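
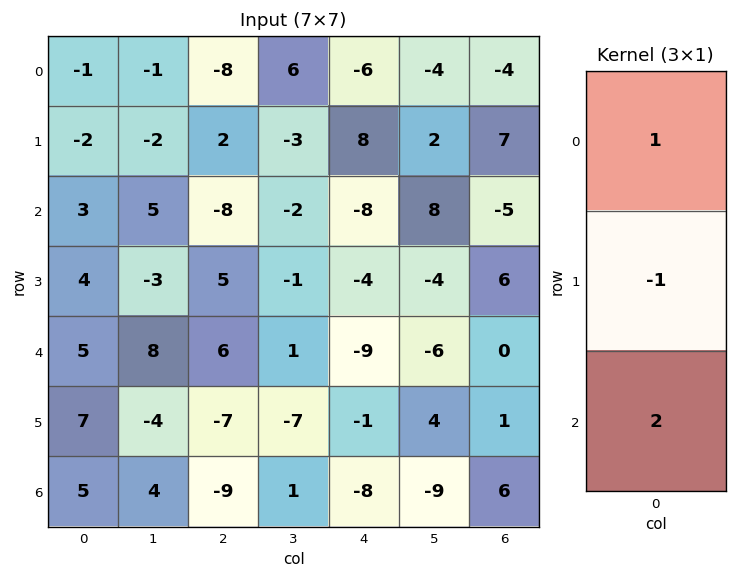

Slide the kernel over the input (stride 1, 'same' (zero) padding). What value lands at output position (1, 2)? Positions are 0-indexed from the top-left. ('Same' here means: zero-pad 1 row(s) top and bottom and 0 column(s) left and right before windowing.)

The receptive field on the zero-padded input at this output position is [-8 / 2 / -8]. Elementwise product with the kernel and sum: -8·1 + 2·-1 + -8·2.

-26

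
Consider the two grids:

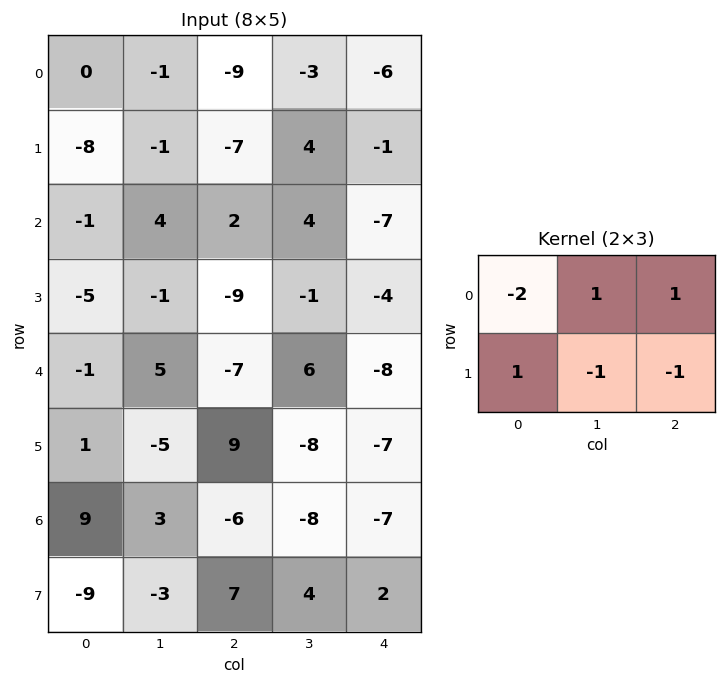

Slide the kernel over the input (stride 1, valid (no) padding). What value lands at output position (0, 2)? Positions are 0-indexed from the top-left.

The receptive field on the input at this output position is [-9 -3 -6 / -7 4 -1]. Elementwise product with the kernel and sum: -9·-2 + -3·1 + -6·1 + -7·1 + 4·-1 + -1·-1.

-1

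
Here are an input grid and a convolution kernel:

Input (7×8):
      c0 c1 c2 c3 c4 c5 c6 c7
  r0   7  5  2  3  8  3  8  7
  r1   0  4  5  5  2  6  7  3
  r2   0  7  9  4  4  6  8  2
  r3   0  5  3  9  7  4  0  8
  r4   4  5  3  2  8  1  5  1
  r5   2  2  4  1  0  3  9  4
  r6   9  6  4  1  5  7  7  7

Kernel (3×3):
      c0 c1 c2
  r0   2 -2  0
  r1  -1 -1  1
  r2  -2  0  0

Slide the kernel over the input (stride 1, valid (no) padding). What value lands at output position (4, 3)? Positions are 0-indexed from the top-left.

The receptive field on the input at this output position is [2 8 1 / 1 0 3 / 1 5 7]. Elementwise product with the kernel and sum: 2·2 + 8·-2 + 1·-1 + 0·-1 + 3·1 + 1·-2.

-12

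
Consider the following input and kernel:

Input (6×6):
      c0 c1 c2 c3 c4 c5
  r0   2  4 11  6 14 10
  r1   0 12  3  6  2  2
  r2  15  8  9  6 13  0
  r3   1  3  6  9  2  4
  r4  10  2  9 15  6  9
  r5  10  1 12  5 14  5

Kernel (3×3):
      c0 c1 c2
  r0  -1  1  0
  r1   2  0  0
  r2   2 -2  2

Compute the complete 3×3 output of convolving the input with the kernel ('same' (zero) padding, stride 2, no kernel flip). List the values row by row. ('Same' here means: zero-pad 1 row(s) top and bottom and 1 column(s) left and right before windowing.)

24 38 24
4 19 30
-17 -5 15

Output[0,0]: The receptive field on the zero-padded input at this output position is [0 0 0 / 0 2 4 / 0 0 12]. Elementwise product with the kernel and sum: 0·-1 + 0·1 + 0·2 + 0·2 + 0·-2 + 12·2.
Output[0,1]: The receptive field on the zero-padded input at this output position is [0 0 0 / 4 11 6 / 12 3 6]. Elementwise product with the kernel and sum: 0·-1 + 0·1 + 4·2 + 12·2 + 3·-2 + 6·2.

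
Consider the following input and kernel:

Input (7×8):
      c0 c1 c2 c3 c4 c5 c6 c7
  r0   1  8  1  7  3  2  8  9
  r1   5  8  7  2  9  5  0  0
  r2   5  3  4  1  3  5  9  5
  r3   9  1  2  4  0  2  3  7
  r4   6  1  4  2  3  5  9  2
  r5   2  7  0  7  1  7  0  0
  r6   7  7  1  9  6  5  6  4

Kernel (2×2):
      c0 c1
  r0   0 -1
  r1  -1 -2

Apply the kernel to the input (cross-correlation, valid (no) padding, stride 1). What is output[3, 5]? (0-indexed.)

-26

The receptive field on the input at this output position is [2 3 / 5 9]. Elementwise product with the kernel and sum: 3·-1 + 5·-1 + 9·-2.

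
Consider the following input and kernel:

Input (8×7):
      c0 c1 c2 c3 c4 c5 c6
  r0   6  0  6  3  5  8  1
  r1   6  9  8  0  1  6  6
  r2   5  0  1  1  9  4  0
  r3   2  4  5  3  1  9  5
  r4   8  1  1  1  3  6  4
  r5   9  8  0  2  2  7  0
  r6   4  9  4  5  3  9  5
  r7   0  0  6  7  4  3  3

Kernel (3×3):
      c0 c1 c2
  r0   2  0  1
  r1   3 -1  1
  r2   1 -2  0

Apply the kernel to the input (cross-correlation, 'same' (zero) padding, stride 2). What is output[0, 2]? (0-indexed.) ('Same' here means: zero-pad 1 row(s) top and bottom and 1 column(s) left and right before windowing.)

10

The receptive field on the zero-padded input at this output position is [0 0 0 / 3 5 8 / 0 1 6]. Elementwise product with the kernel and sum: 0·2 + 0·1 + 3·3 + 5·-1 + 8·1 + 0·1 + 1·-2.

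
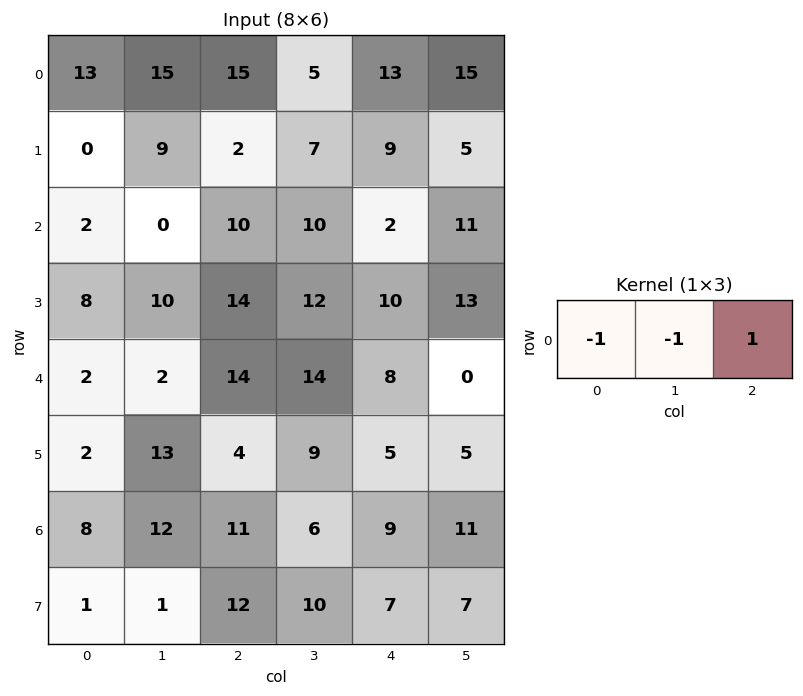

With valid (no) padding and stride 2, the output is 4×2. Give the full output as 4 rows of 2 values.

-13 -7
8 -18
10 -20
-9 -8

Output[0,0]: The receptive field on the input at this output position is [13 15 15]. Elementwise product with the kernel and sum: 13·-1 + 15·-1 + 15·1.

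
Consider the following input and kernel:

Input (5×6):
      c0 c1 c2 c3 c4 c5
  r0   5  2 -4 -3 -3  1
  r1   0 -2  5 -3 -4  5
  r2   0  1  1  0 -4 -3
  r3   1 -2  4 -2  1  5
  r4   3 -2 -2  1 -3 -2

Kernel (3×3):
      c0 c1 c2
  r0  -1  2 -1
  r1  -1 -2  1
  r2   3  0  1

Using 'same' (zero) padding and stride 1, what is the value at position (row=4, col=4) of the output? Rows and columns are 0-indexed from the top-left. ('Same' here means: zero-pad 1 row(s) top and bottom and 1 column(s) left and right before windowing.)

The receptive field on the zero-padded input at this output position is [-2 1 5 / 1 -3 -2 / 0 0 0]. Elementwise product with the kernel and sum: -2·-1 + 1·2 + 5·-1 + 1·-1 + -3·-2 + -2·1 + 0·3 + 0·1.

2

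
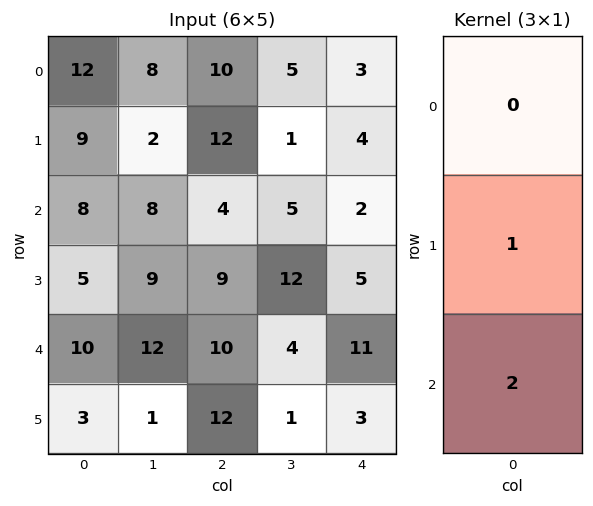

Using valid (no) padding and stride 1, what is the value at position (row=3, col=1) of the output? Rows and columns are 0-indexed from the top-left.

The receptive field on the input at this output position is [9 / 12 / 1]. Elementwise product with the kernel and sum: 12·1 + 1·2.

14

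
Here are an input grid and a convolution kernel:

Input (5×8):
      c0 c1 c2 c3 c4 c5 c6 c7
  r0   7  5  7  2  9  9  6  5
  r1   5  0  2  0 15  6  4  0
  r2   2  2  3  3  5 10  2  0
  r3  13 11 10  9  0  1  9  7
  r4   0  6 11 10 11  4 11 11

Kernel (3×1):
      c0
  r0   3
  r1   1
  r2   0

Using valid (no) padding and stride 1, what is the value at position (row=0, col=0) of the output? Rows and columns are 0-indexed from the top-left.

The receptive field on the input at this output position is [7 / 5 / 2]. Elementwise product with the kernel and sum: 7·3 + 5·1.

26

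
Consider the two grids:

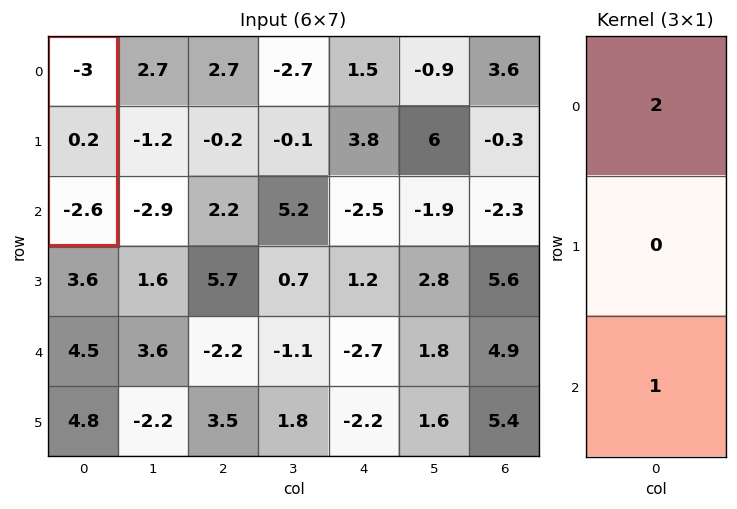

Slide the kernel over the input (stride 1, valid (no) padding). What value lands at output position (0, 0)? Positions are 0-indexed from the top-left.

The receptive field on the input at this output position is [-3 / 0.2 / -2.6]. Elementwise product with the kernel and sum: -3·2 + -2.6·1.

-8.6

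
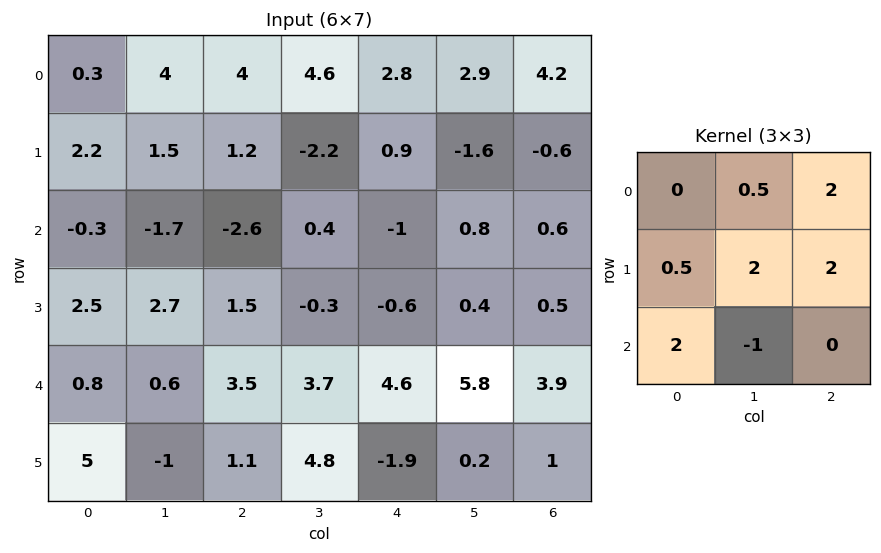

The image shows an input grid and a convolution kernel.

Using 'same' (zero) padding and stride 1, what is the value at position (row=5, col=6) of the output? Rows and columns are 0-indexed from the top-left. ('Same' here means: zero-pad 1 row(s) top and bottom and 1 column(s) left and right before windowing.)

4.05

The receptive field on the zero-padded input at this output position is [5.8 3.9 0 / 0.2 1 0 / 0 0 0]. Elementwise product with the kernel and sum: 3.9·0.5 + 0·2 + 0.2·0.5 + 1·2 + 0·2 + 0·2 + 0·-1.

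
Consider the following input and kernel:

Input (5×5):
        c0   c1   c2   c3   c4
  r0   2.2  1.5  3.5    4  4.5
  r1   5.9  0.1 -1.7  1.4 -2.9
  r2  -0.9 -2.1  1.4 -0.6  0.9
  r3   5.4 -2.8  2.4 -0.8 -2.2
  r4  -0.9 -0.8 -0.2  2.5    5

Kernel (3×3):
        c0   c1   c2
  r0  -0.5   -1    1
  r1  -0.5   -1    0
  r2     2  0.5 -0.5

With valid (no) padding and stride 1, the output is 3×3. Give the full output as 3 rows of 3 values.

-5.7 -1.8 0.25
6 -1.3 1.95
1.95 -4.9 -1.25

Output[0,0]: The receptive field on the input at this output position is [2.2 1.5 3.5 / 5.9 0.1 -1.7 / -0.9 -2.1 1.4]. Elementwise product with the kernel and sum: 2.2·-0.5 + 1.5·-1 + 3.5·1 + 5.9·-0.5 + 0.1·-1 + -0.9·2 + -2.1·0.5 + 1.4·-0.5.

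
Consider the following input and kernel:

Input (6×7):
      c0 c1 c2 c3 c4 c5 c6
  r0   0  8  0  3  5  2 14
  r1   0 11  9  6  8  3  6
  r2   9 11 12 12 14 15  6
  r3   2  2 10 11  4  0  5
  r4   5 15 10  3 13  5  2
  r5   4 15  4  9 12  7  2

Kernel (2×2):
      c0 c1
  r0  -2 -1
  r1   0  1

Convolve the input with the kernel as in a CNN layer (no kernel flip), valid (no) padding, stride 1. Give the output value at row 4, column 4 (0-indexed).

The receptive field on the input at this output position is [13 5 / 12 7]. Elementwise product with the kernel and sum: 13·-2 + 5·-1 + 7·1.

-24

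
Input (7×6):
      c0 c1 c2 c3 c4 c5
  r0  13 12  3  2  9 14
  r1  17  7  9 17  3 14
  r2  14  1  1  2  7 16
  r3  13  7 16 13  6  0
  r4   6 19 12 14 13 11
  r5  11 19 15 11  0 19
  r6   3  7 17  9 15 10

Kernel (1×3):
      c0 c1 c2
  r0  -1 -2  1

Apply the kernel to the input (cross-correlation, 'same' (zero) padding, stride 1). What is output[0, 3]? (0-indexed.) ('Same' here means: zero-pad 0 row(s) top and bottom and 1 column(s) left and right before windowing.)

The receptive field on the zero-padded input at this output position is [3 2 9]. Elementwise product with the kernel and sum: 3·-1 + 2·-2 + 9·1.

2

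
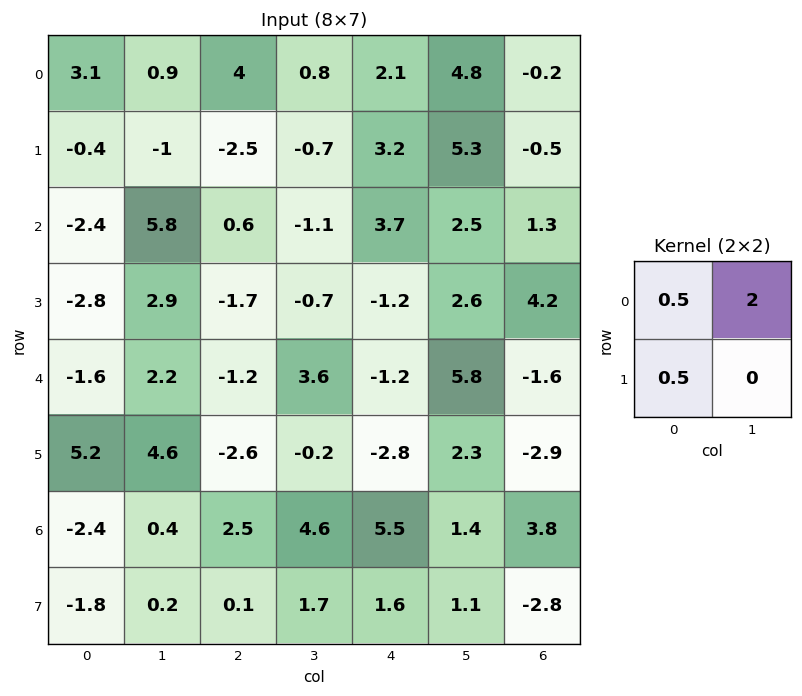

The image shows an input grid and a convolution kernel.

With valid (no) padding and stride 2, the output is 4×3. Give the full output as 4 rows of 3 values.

Output[0,0]: The receptive field on the input at this output position is [3.1 0.9 / -0.4 -1]. Elementwise product with the kernel and sum: 3.1·0.5 + 0.9·2 + -0.4·0.5.

3.15 2.35 12.25
9 -2.75 6.25
6.2 5.3 9.6
-1.3 10.5 6.35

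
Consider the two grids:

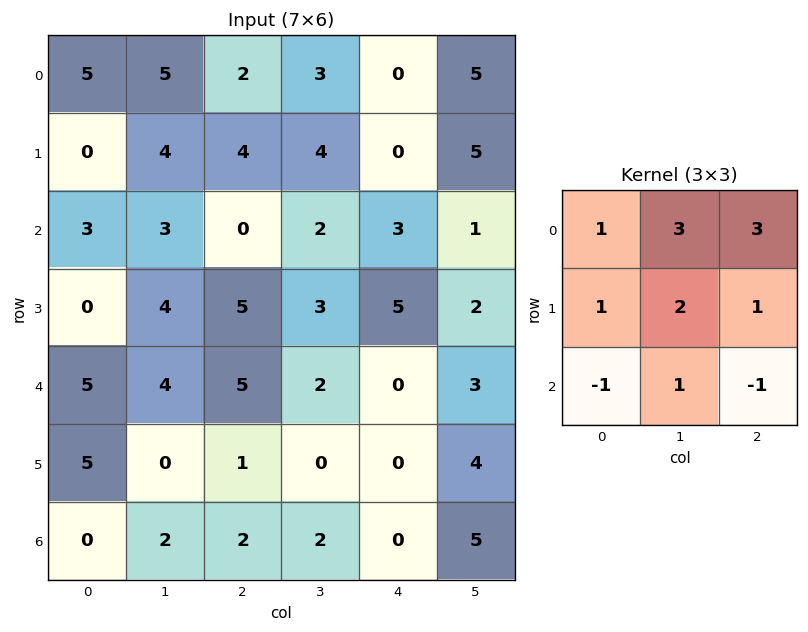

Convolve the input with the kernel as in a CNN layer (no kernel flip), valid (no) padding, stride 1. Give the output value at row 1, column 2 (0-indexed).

16

The receptive field on the input at this output position is [4 4 0 / 0 2 3 / 5 3 5]. Elementwise product with the kernel and sum: 4·1 + 4·3 + 0·3 + 0·1 + 2·2 + 3·1 + 5·-1 + 3·1 + 5·-1.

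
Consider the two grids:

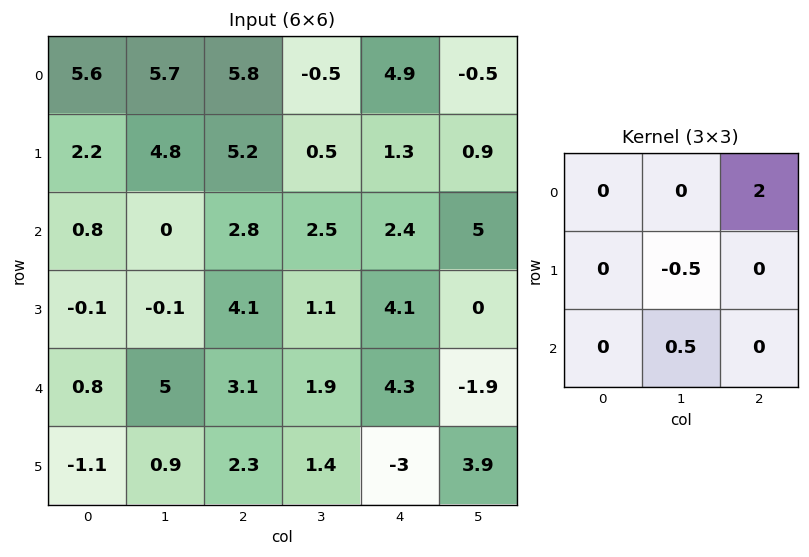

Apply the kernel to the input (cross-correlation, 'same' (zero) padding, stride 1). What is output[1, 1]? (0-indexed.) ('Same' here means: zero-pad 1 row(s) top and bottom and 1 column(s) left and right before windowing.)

The receptive field on the zero-padded input at this output position is [5.6 5.7 5.8 / 2.2 4.8 5.2 / 0.8 0 2.8]. Elementwise product with the kernel and sum: 5.8·2 + 4.8·-0.5 + 0·0.5.

9.2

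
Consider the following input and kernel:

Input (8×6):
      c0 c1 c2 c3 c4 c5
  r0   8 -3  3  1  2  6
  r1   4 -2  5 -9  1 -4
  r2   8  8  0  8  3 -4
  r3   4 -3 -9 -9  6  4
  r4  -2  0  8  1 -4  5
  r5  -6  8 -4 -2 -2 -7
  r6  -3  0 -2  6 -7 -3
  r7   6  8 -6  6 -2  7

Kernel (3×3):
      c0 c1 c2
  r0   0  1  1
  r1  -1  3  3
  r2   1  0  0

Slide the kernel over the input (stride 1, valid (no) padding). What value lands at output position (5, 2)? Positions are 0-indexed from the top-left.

The receptive field on the input at this output position is [-4 -2 -2 / -2 6 -7 / -6 6 -2]. Elementwise product with the kernel and sum: -2·1 + -2·1 + -2·-1 + 6·3 + -7·3 + -6·1.

-11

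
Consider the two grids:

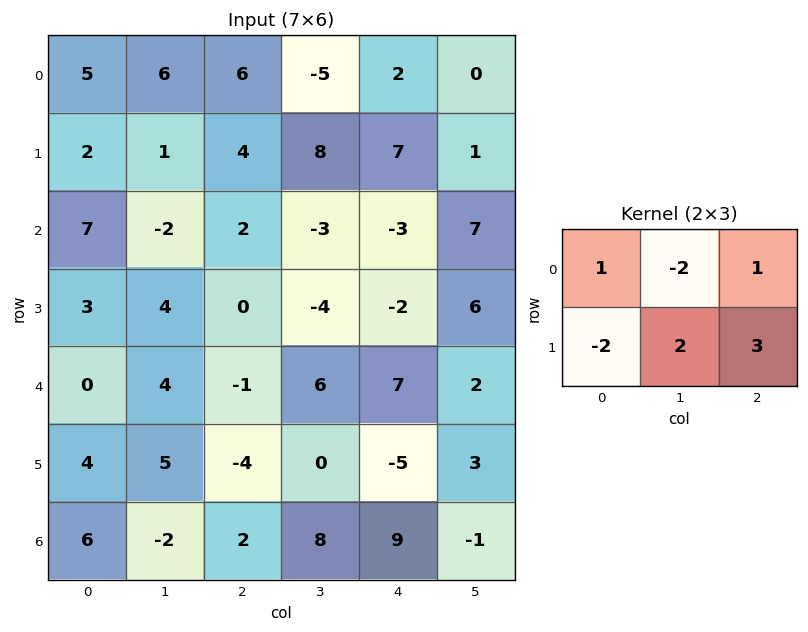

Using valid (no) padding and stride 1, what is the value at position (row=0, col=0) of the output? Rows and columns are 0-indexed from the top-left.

The receptive field on the input at this output position is [5 6 6 / 2 1 4]. Elementwise product with the kernel and sum: 5·1 + 6·-2 + 6·1 + 2·-2 + 1·2 + 4·3.

9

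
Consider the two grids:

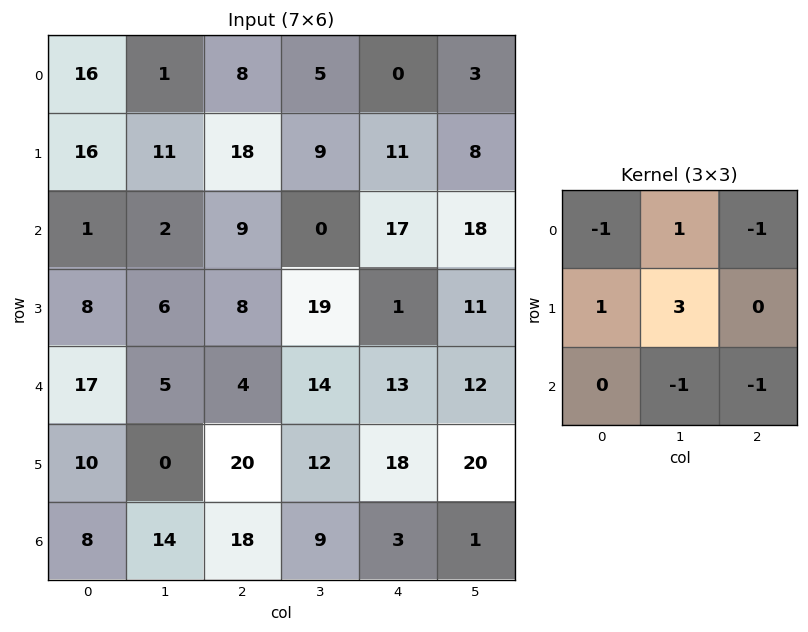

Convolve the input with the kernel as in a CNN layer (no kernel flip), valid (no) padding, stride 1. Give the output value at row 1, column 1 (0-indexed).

0

The receptive field on the input at this output position is [11 18 9 / 2 9 0 / 6 8 19]. Elementwise product with the kernel and sum: 11·-1 + 18·1 + 9·-1 + 2·1 + 9·3 + 8·-1 + 19·-1.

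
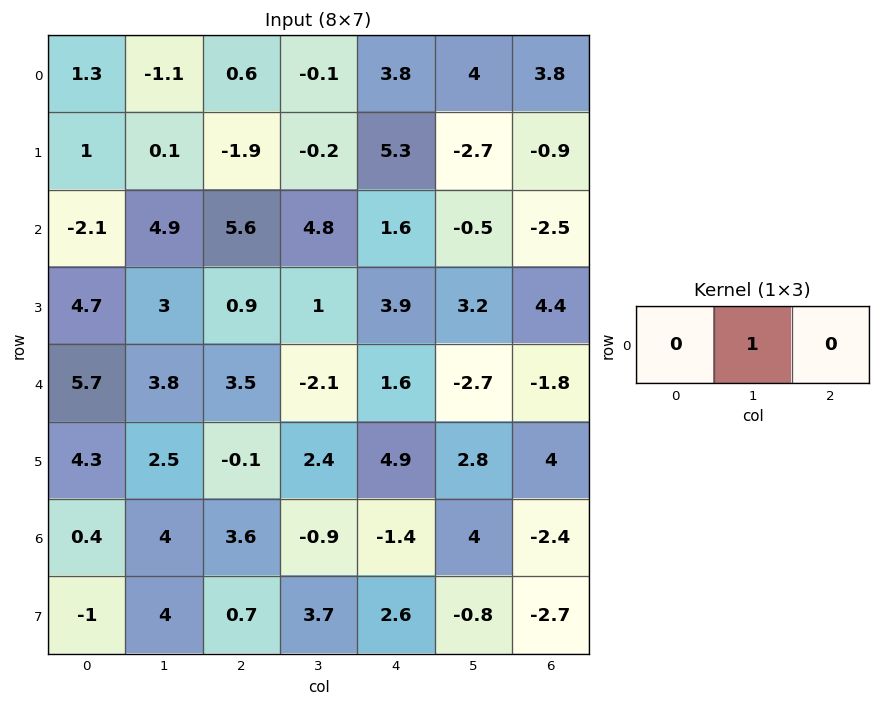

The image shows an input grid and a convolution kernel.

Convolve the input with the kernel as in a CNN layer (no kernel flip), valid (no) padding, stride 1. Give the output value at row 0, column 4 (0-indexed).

The receptive field on the input at this output position is [3.8 4 3.8]. Elementwise product with the kernel and sum: 4·1.

4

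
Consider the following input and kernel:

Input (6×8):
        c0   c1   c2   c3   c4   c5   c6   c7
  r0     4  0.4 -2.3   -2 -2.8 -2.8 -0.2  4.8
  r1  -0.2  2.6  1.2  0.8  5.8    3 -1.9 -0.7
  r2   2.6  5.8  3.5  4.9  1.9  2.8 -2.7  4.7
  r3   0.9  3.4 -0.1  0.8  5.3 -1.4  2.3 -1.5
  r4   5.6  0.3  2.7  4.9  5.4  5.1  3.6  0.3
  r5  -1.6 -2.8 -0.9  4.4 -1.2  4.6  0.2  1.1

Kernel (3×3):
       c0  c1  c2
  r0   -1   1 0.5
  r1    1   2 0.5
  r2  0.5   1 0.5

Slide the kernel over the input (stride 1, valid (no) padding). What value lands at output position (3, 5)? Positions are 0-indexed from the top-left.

18.45

The receptive field on the input at this output position is [-1.4 2.3 -1.5 / 5.1 3.6 0.3 / 4.6 0.2 1.1]. Elementwise product with the kernel and sum: -1.4·-1 + 2.3·1 + -1.5·0.5 + 5.1·1 + 3.6·2 + 0.3·0.5 + 4.6·0.5 + 0.2·1 + 1.1·0.5.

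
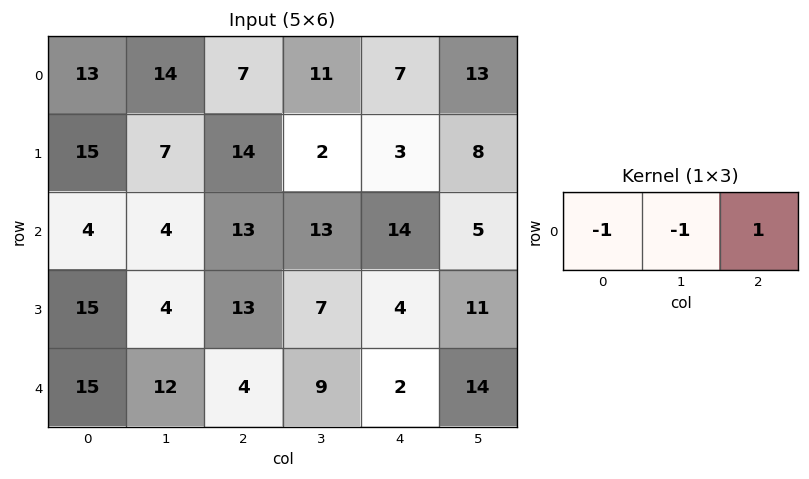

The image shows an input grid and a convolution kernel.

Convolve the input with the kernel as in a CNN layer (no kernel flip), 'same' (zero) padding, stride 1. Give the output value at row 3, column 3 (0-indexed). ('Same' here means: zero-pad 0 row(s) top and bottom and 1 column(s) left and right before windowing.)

-16

The receptive field on the zero-padded input at this output position is [13 7 4]. Elementwise product with the kernel and sum: 13·-1 + 7·-1 + 4·1.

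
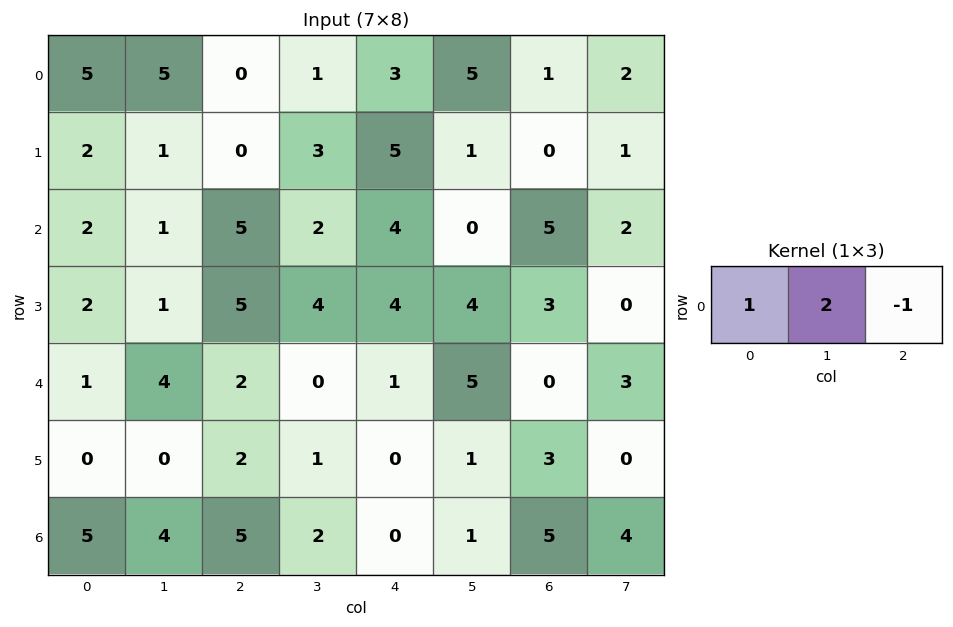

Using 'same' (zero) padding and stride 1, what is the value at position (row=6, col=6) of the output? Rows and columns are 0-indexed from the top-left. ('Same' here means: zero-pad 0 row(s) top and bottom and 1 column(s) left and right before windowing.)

The receptive field on the zero-padded input at this output position is [1 5 4]. Elementwise product with the kernel and sum: 1·1 + 5·2 + 4·-1.

7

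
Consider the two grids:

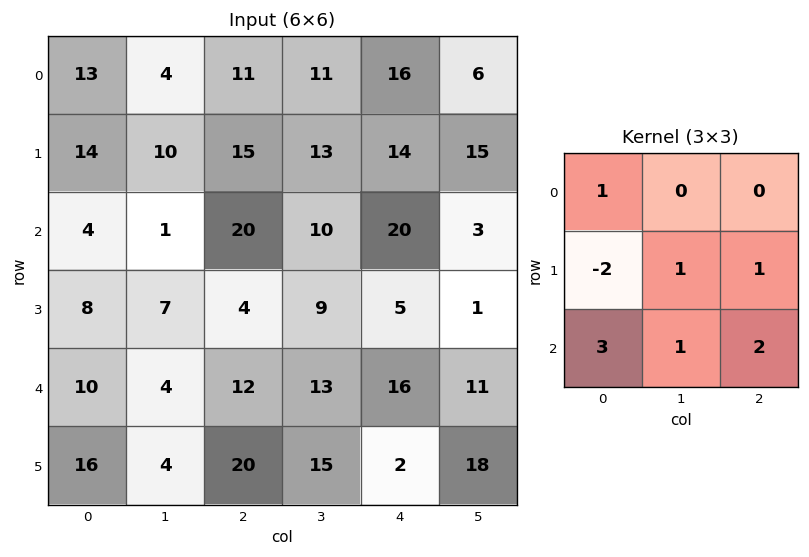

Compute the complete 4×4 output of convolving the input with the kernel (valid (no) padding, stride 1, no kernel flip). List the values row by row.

Output[0,0]: The receptive field on the input at this output position is [13 4 11 / 14 10 15 / 4 1 20]. Elementwise product with the kernel and sum: 13·1 + 14·-2 + 10·1 + 15·1 + 4·3 + 1·1 + 20·2.

63 55 118 70
66 81 36 50
57 50 107 75
96 86 88 93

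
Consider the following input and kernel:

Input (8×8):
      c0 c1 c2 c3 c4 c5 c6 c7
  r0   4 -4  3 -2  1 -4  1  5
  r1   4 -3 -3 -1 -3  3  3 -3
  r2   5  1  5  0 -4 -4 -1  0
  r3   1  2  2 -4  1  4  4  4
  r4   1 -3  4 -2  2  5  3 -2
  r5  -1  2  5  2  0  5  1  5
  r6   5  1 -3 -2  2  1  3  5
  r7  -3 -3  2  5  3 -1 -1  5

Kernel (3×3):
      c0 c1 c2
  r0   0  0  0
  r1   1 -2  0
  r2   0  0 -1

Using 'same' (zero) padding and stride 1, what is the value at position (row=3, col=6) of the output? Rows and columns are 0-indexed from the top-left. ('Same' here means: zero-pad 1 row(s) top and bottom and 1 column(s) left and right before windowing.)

-2

The receptive field on the zero-padded input at this output position is [-4 -1 0 / 4 4 4 / 5 3 -2]. Elementwise product with the kernel and sum: 4·1 + 4·-2 + -2·-1.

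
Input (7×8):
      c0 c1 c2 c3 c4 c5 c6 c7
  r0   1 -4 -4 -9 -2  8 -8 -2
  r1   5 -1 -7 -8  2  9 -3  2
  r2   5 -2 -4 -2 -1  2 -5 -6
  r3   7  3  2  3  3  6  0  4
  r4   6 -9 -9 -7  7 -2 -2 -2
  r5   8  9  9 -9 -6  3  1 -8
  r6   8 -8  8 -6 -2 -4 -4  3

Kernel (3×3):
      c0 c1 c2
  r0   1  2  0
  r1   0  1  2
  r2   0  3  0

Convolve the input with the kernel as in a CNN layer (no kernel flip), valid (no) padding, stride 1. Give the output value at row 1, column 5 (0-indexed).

The receptive field on the input at this output position is [9 -3 2 / 2 -5 -6 / 6 0 4]. Elementwise product with the kernel and sum: 9·1 + -3·2 + -5·1 + -6·2 + 0·3.

-14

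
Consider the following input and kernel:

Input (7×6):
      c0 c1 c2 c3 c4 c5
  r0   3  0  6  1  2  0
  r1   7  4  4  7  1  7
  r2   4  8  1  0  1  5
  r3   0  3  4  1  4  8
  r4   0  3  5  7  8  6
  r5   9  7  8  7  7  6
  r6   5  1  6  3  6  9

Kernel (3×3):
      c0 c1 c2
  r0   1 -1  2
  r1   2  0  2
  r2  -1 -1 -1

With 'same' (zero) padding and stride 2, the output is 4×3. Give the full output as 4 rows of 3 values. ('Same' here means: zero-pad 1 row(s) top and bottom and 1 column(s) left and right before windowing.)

-11 -13 -13
14 22 17
-4 -1 19
7 21 36

Output[0,0]: The receptive field on the zero-padded input at this output position is [0 0 0 / 0 3 0 / 0 7 4]. Elementwise product with the kernel and sum: 0·1 + 0·-1 + 0·2 + 0·2 + 0·2 + 0·-1 + 7·-1 + 4·-1.
Output[0,1]: The receptive field on the zero-padded input at this output position is [0 0 0 / 0 6 1 / 4 4 7]. Elementwise product with the kernel and sum: 0·1 + 0·-1 + 0·2 + 0·2 + 1·2 + 4·-1 + 4·-1 + 7·-1.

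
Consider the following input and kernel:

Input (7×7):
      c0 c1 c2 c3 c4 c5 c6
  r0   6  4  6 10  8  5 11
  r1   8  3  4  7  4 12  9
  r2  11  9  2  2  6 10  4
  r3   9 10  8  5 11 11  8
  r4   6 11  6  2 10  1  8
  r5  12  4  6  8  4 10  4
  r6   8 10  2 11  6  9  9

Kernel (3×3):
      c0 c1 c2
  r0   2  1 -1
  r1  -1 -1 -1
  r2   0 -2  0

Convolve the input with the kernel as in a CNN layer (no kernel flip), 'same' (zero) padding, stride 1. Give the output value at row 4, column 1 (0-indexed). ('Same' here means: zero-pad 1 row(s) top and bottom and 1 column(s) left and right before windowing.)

-11

The receptive field on the zero-padded input at this output position is [9 10 8 / 6 11 6 / 12 4 6]. Elementwise product with the kernel and sum: 9·2 + 10·1 + 8·-1 + 6·-1 + 11·-1 + 6·-1 + 4·-2.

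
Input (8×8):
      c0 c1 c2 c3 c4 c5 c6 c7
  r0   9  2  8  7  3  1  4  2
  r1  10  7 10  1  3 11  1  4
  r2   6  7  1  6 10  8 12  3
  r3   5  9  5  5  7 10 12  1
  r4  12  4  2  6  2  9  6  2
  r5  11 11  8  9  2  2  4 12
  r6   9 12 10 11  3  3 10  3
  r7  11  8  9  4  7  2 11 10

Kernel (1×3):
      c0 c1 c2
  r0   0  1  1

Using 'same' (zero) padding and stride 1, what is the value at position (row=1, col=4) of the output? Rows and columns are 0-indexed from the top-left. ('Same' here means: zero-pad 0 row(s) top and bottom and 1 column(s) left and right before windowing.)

14

The receptive field on the zero-padded input at this output position is [1 3 11]. Elementwise product with the kernel and sum: 3·1 + 11·1.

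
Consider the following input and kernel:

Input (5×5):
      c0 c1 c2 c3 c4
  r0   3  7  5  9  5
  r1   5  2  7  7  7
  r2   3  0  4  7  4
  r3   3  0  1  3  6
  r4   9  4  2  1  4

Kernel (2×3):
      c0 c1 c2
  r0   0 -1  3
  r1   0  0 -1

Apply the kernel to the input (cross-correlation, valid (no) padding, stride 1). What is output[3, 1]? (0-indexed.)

The receptive field on the input at this output position is [0 1 3 / 4 2 1]. Elementwise product with the kernel and sum: 1·-1 + 3·3 + 1·-1.

7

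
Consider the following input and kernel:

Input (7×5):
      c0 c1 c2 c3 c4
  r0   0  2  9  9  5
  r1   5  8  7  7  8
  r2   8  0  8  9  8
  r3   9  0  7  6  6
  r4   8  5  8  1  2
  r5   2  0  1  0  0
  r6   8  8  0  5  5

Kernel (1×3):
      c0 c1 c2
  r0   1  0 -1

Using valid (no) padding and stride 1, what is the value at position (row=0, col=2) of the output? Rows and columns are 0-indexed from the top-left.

4

The receptive field on the input at this output position is [9 9 5]. Elementwise product with the kernel and sum: 9·1 + 5·-1.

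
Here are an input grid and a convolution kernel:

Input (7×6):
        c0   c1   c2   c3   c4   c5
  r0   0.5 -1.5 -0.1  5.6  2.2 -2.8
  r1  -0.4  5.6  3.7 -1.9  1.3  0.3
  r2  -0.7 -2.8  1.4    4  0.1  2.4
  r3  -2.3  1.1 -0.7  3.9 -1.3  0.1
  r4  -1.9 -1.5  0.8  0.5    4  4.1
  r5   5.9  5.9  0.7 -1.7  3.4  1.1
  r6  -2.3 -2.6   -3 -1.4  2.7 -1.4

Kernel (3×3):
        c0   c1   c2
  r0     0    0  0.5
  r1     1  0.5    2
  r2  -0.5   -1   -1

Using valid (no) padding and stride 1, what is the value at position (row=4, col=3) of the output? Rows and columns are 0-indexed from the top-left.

The receptive field on the input at this output position is [0.5 4 4.1 / -1.7 3.4 1.1 / -1.4 2.7 -1.4]. Elementwise product with the kernel and sum: 4.1·0.5 + -1.7·1 + 3.4·0.5 + 1.1·2 + -1.4·-0.5 + 2.7·-1 + -1.4·-1.

3.65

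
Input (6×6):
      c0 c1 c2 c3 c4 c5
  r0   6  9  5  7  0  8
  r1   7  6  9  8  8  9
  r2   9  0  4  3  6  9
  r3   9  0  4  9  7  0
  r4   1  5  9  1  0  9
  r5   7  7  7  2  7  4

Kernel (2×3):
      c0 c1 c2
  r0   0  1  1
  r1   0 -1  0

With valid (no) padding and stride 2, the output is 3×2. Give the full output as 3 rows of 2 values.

8 -1
4 0
7 -1

Output[0,0]: The receptive field on the input at this output position is [6 9 5 / 7 6 9]. Elementwise product with the kernel and sum: 9·1 + 5·1 + 6·-1.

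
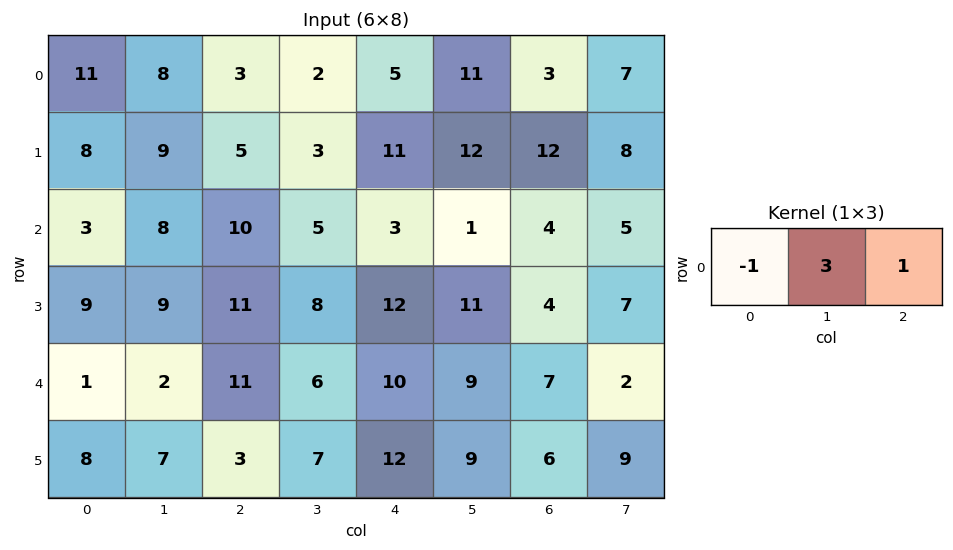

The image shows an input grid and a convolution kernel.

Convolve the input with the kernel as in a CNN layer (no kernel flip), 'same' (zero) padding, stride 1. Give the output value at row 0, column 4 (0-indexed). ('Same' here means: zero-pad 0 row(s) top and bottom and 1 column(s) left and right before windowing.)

24

The receptive field on the zero-padded input at this output position is [2 5 11]. Elementwise product with the kernel and sum: 2·-1 + 5·3 + 11·1.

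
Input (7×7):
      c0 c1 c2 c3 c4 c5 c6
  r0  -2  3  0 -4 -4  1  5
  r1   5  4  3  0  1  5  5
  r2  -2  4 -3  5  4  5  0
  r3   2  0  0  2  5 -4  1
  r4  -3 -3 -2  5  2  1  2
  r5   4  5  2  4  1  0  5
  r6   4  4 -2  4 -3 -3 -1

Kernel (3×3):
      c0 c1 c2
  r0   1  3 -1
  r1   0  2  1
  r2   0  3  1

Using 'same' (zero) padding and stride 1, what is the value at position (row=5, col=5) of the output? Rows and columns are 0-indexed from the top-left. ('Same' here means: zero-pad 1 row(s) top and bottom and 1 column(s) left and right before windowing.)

The receptive field on the zero-padded input at this output position is [2 1 2 / 1 0 5 / -3 -3 -1]. Elementwise product with the kernel and sum: 2·1 + 1·3 + 2·-1 + 0·2 + 5·1 + -3·3 + -1·1.

-2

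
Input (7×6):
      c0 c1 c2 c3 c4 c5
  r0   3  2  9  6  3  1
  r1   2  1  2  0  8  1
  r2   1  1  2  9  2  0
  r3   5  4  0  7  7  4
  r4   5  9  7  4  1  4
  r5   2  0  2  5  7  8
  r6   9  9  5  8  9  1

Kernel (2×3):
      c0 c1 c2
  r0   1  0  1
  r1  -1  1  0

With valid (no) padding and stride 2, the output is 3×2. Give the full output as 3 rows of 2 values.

11 10
2 11
10 11

Output[0,0]: The receptive field on the input at this output position is [3 2 9 / 2 1 2]. Elementwise product with the kernel and sum: 3·1 + 9·1 + 2·-1 + 1·1.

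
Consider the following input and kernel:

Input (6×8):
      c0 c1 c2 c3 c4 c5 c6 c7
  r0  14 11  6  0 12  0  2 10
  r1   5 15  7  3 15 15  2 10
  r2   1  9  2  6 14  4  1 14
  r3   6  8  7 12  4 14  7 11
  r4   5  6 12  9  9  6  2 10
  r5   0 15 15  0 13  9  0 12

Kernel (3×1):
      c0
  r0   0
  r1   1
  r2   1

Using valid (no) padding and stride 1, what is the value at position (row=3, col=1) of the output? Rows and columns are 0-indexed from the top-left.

21

The receptive field on the input at this output position is [8 / 6 / 15]. Elementwise product with the kernel and sum: 6·1 + 15·1.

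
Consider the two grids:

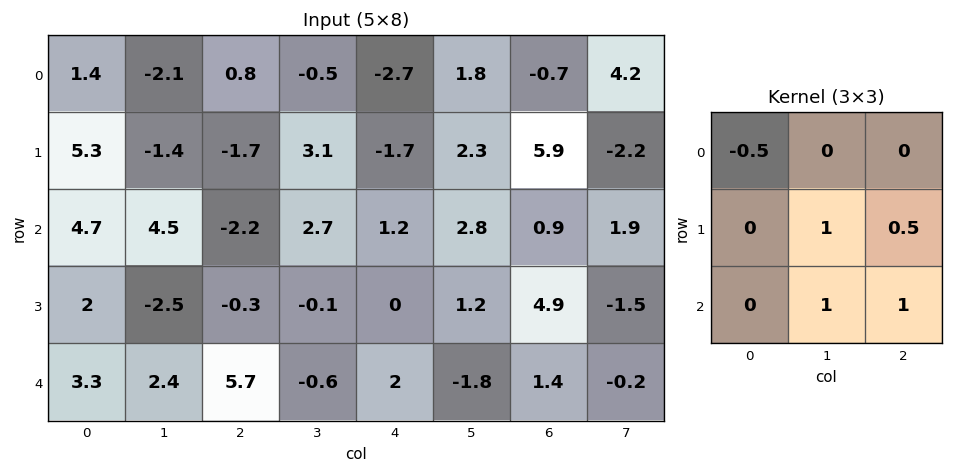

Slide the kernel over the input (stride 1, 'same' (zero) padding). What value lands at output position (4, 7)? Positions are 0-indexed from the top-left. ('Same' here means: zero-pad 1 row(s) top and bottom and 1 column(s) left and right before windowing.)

-2.65

The receptive field on the zero-padded input at this output position is [4.9 -1.5 0 / 1.4 -0.2 0 / 0 0 0]. Elementwise product with the kernel and sum: 4.9·-0.5 + -0.2·1 + 0·0.5 + 0·1 + 0·1.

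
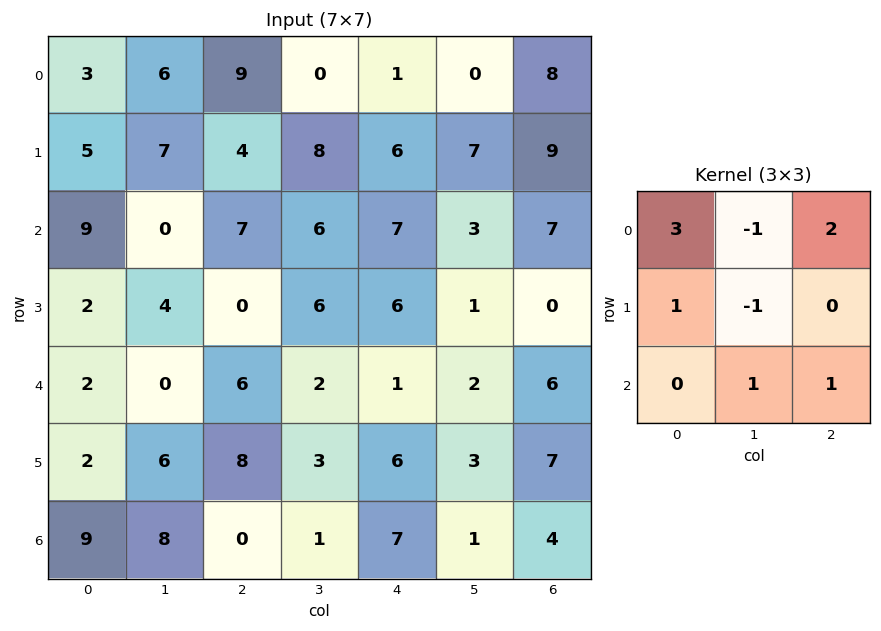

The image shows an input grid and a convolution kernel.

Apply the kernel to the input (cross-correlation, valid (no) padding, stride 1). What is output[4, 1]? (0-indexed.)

The receptive field on the input at this output position is [0 6 2 / 6 8 3 / 8 0 1]. Elementwise product with the kernel and sum: 0·3 + 6·-1 + 2·2 + 6·1 + 8·-1 + 0·1 + 1·1.

-3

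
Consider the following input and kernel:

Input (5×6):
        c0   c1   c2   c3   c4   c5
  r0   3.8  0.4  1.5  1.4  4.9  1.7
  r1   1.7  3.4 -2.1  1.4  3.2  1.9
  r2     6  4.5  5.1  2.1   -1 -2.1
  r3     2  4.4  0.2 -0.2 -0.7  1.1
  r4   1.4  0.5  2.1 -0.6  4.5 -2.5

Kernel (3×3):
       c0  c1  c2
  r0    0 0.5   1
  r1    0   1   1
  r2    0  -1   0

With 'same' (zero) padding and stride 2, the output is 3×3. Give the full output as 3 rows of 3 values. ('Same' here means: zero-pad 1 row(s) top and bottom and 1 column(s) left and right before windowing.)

2.5 5 3.4
12.75 7.35 1.1
7.3 1.4 2.75

Output[0,0]: The receptive field on the zero-padded input at this output position is [0 0 0 / 0 3.8 0.4 / 0 1.7 3.4]. Elementwise product with the kernel and sum: 0·0.5 + 0·1 + 3.8·1 + 0.4·1 + 1.7·-1.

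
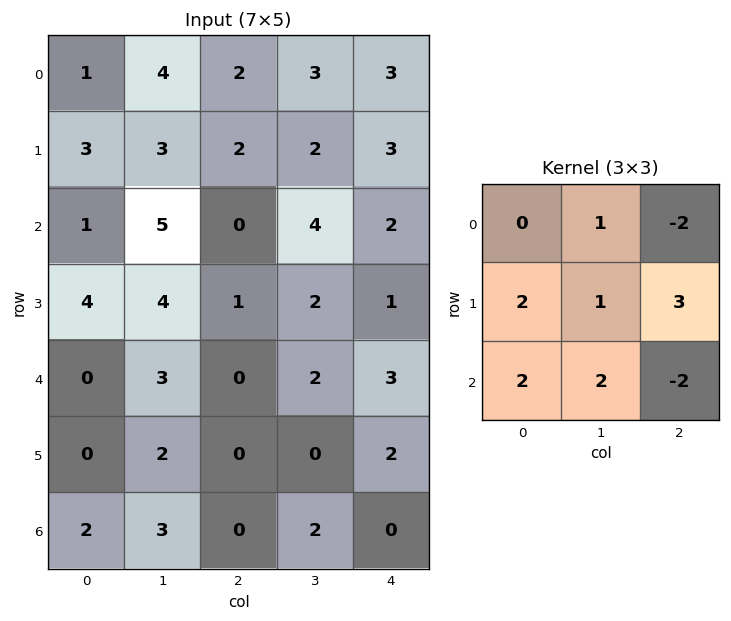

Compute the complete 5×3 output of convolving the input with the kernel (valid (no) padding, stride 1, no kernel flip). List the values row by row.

27 12 16
20 26 10
26 9 5
9 13 7
15 2 6

Output[0,0]: The receptive field on the input at this output position is [1 4 2 / 3 3 2 / 1 5 0]. Elementwise product with the kernel and sum: 4·1 + 2·-2 + 3·2 + 3·1 + 2·3 + 1·2 + 5·2 + 0·-2.
Output[0,1]: The receptive field on the input at this output position is [4 2 3 / 3 2 2 / 5 0 4]. Elementwise product with the kernel and sum: 2·1 + 3·-2 + 3·2 + 2·1 + 2·3 + 5·2 + 0·2 + 4·-2.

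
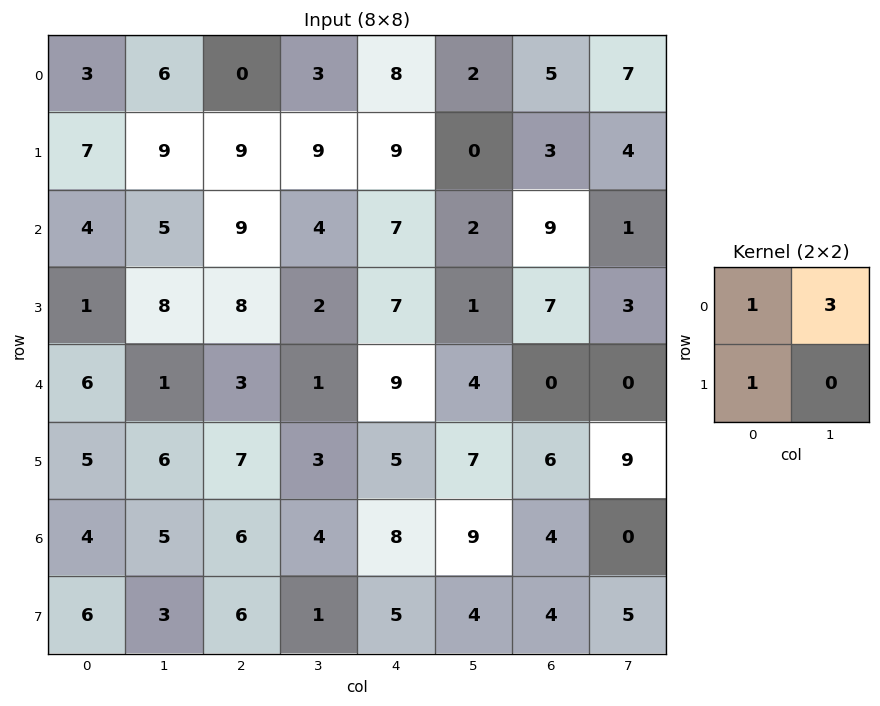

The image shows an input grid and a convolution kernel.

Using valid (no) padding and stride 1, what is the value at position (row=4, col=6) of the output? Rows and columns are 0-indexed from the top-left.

6

The receptive field on the input at this output position is [0 0 / 6 9]. Elementwise product with the kernel and sum: 0·1 + 0·3 + 6·1.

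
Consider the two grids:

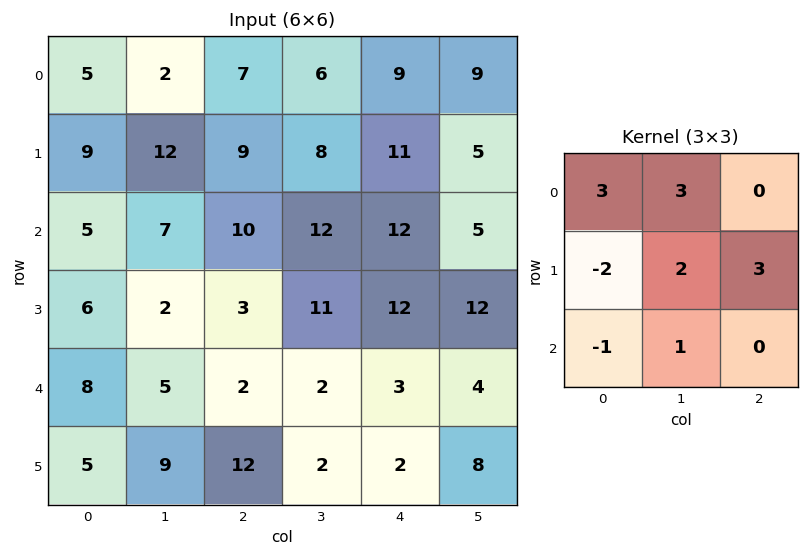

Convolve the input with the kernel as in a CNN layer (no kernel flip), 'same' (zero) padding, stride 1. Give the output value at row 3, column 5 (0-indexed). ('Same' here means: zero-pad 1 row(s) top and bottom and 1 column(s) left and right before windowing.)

The receptive field on the zero-padded input at this output position is [12 5 0 / 12 12 0 / 3 4 0]. Elementwise product with the kernel and sum: 12·3 + 5·3 + 12·-2 + 12·2 + 0·3 + 3·-1 + 4·1.

52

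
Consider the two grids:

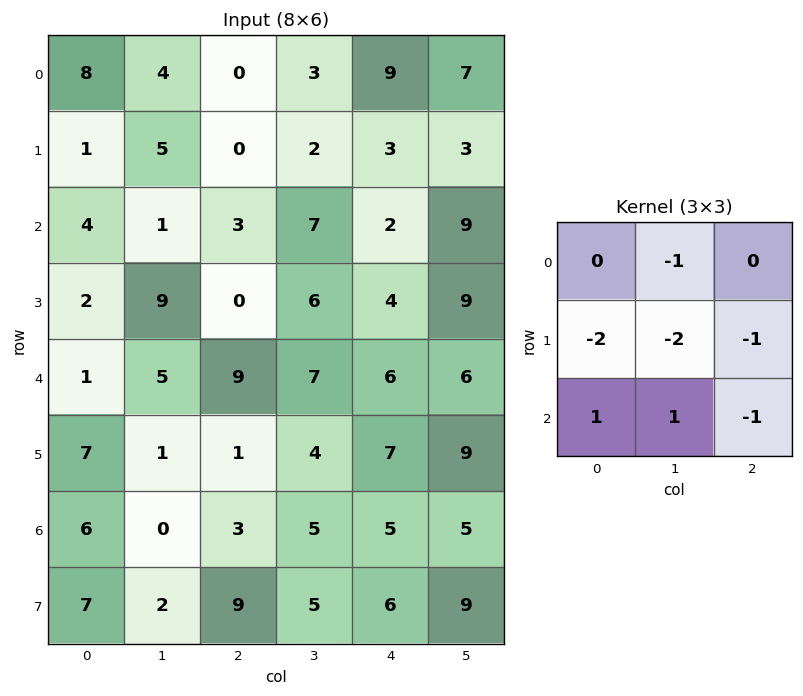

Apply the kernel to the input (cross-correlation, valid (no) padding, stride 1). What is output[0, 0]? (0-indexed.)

-14

The receptive field on the input at this output position is [8 4 0 / 1 5 0 / 4 1 3]. Elementwise product with the kernel and sum: 4·-1 + 1·-2 + 5·-2 + 0·-1 + 4·1 + 1·1 + 3·-1.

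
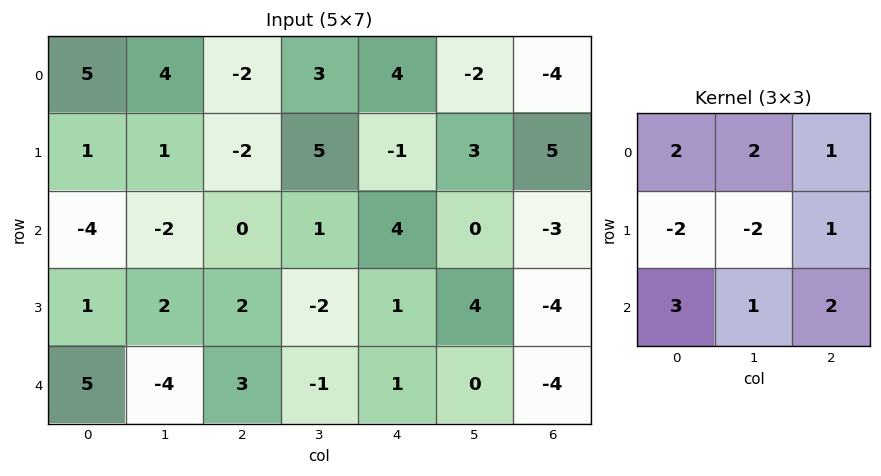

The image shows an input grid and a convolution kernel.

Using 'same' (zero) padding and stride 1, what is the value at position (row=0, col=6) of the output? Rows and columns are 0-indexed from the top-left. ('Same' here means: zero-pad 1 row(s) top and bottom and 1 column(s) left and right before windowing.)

26

The receptive field on the zero-padded input at this output position is [0 0 0 / -2 -4 0 / 3 5 0]. Elementwise product with the kernel and sum: 0·2 + 0·2 + 0·1 + -2·-2 + -4·-2 + 0·1 + 3·3 + 5·1 + 0·2.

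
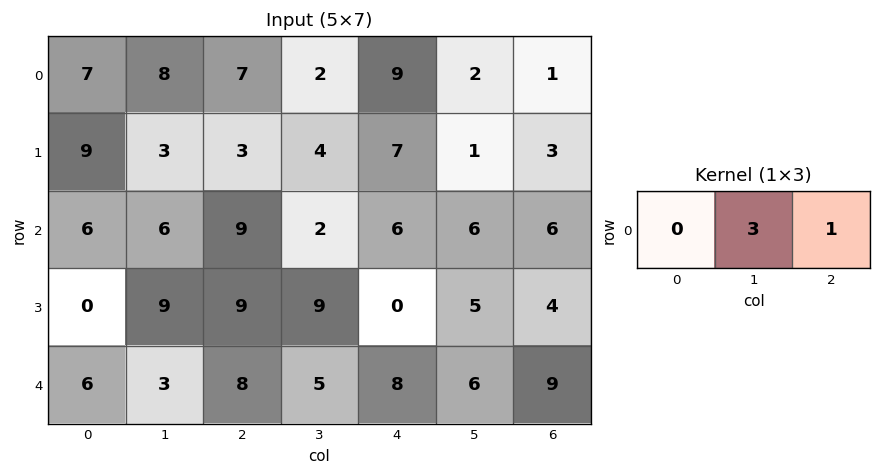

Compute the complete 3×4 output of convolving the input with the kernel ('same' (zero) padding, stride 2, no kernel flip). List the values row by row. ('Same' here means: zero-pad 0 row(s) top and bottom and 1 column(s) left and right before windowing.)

Output[0,0]: The receptive field on the zero-padded input at this output position is [0 7 8]. Elementwise product with the kernel and sum: 7·3 + 8·1.

29 23 29 3
24 29 24 18
21 29 30 27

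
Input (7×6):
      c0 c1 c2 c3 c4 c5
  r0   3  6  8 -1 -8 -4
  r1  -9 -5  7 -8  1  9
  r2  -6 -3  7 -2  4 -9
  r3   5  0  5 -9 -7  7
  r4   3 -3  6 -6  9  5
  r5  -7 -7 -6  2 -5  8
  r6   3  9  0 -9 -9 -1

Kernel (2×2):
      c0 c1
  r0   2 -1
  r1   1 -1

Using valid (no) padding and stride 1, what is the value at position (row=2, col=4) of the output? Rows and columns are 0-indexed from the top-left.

3

The receptive field on the input at this output position is [4 -9 / -7 7]. Elementwise product with the kernel and sum: 4·2 + -9·-1 + -7·1 + 7·-1.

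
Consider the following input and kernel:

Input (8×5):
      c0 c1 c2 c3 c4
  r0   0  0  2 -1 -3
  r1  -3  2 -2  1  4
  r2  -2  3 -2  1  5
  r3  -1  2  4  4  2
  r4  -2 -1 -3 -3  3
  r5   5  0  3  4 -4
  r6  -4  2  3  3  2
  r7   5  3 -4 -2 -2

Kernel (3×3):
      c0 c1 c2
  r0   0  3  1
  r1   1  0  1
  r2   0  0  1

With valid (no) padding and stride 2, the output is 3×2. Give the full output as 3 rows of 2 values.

-5 1
7 17
5 -5

Output[0,0]: The receptive field on the input at this output position is [0 0 2 / -3 2 -2 / -2 3 -2]. Elementwise product with the kernel and sum: 0·3 + 2·1 + -3·1 + -2·1 + -2·1.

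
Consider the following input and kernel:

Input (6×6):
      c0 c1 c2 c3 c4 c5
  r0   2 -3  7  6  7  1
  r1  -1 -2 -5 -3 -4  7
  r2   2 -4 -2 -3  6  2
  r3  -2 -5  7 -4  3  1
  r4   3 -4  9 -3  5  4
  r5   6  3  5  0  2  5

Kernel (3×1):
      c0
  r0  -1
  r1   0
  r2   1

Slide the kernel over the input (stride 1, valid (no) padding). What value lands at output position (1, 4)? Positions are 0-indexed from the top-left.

7

The receptive field on the input at this output position is [-4 / 6 / 3]. Elementwise product with the kernel and sum: -4·-1 + 3·1.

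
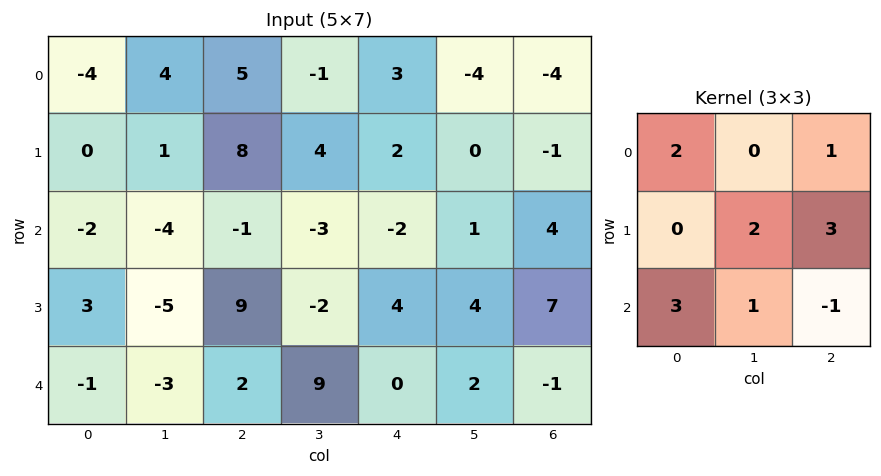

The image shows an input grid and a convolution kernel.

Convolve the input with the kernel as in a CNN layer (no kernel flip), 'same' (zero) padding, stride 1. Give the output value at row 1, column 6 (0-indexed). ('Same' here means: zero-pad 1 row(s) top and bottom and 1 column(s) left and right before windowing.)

The receptive field on the zero-padded input at this output position is [-4 -4 0 / 0 -1 0 / 1 4 0]. Elementwise product with the kernel and sum: -4·2 + 0·1 + -1·2 + 0·3 + 1·3 + 4·1 + 0·-1.

-3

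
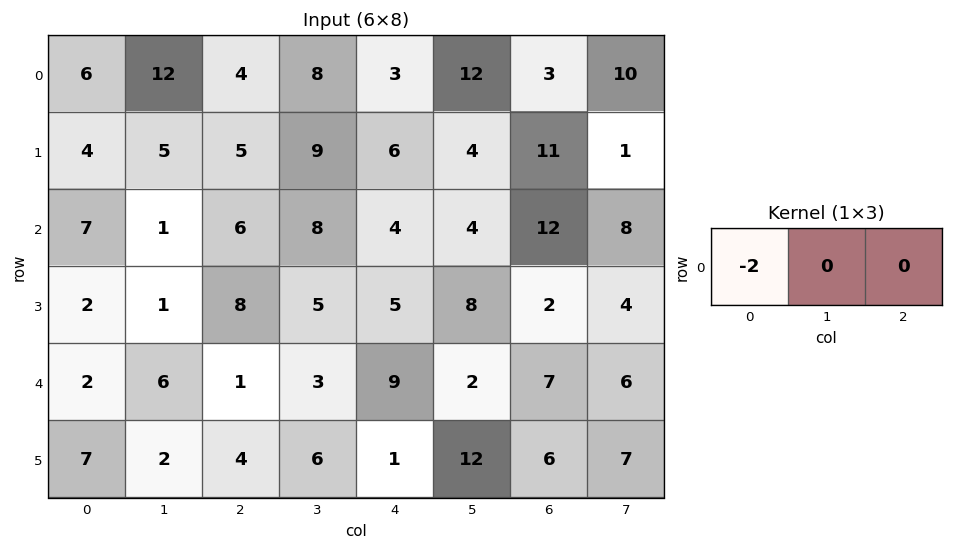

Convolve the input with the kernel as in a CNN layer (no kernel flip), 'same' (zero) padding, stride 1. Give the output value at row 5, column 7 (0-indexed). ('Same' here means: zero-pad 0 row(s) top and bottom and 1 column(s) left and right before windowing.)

-12

The receptive field on the zero-padded input at this output position is [6 7 0]. Elementwise product with the kernel and sum: 6·-2.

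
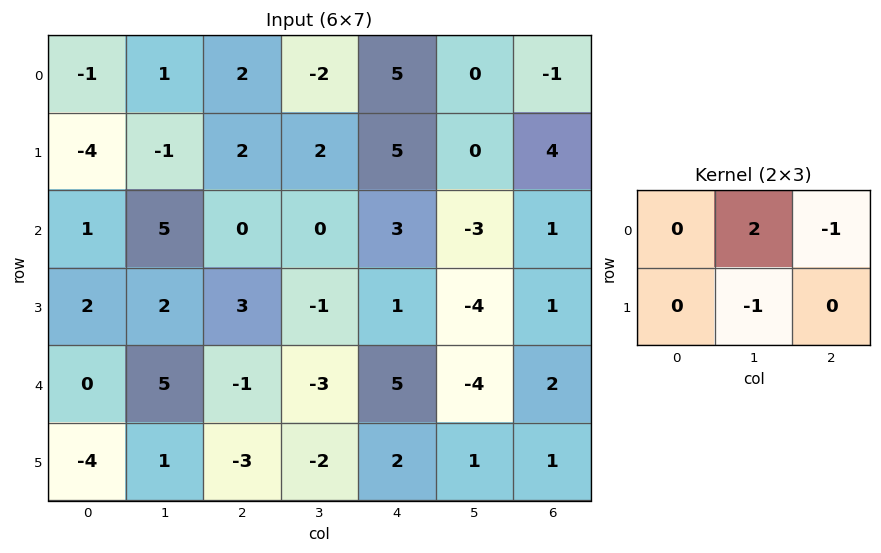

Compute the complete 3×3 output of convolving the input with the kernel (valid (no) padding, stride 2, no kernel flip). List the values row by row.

1 -11 1
8 -2 -3
10 -9 -11

Output[0,0]: The receptive field on the input at this output position is [-1 1 2 / -4 -1 2]. Elementwise product with the kernel and sum: 1·2 + 2·-1 + -1·-1.
Output[0,1]: The receptive field on the input at this output position is [2 -2 5 / 2 2 5]. Elementwise product with the kernel and sum: -2·2 + 5·-1 + 2·-1.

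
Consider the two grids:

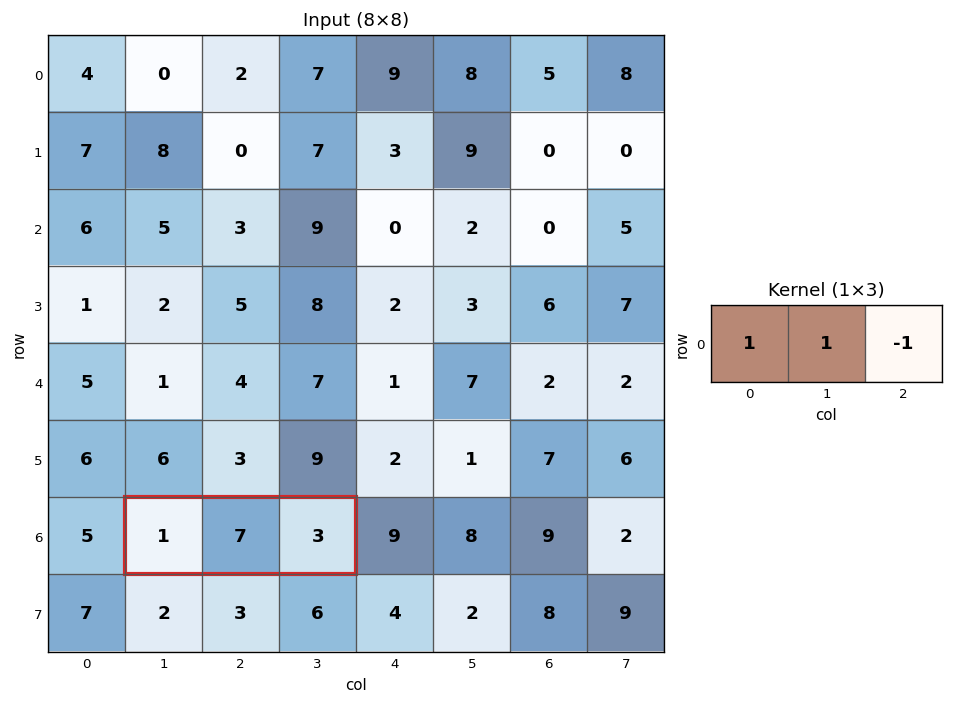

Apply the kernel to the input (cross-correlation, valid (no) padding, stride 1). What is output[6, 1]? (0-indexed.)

The receptive field on the input at this output position is [1 7 3]. Elementwise product with the kernel and sum: 1·1 + 7·1 + 3·-1.

5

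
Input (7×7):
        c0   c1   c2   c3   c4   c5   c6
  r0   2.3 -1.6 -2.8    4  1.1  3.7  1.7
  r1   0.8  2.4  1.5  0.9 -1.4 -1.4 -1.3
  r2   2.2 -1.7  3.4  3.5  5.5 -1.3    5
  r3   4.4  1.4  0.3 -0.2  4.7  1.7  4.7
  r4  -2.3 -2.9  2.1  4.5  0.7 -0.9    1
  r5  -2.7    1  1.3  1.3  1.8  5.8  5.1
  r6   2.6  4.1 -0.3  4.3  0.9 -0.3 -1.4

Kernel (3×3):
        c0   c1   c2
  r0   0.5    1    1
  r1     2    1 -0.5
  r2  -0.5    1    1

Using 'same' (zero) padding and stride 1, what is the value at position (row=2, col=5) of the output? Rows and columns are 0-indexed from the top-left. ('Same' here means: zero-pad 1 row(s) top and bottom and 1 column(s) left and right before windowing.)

7.85

The receptive field on the zero-padded input at this output position is [-1.4 -1.4 -1.3 / 5.5 -1.3 5 / 4.7 1.7 4.7]. Elementwise product with the kernel and sum: -1.4·0.5 + -1.4·1 + -1.3·1 + 5.5·2 + -1.3·1 + 5·-0.5 + 4.7·-0.5 + 1.7·1 + 4.7·1.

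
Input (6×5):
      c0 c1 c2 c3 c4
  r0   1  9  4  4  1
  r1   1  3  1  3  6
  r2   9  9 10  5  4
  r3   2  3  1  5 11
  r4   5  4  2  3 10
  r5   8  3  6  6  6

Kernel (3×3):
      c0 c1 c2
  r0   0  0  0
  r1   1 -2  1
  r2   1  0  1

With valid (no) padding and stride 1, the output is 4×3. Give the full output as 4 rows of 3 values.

15 18 15
4 2 16
4 13 14
13 12 18

Output[0,0]: The receptive field on the input at this output position is [1 9 4 / 1 3 1 / 9 9 10]. Elementwise product with the kernel and sum: 1·1 + 3·-2 + 1·1 + 9·1 + 10·1.
Output[0,1]: The receptive field on the input at this output position is [9 4 4 / 3 1 3 / 9 10 5]. Elementwise product with the kernel and sum: 3·1 + 1·-2 + 3·1 + 9·1 + 5·1.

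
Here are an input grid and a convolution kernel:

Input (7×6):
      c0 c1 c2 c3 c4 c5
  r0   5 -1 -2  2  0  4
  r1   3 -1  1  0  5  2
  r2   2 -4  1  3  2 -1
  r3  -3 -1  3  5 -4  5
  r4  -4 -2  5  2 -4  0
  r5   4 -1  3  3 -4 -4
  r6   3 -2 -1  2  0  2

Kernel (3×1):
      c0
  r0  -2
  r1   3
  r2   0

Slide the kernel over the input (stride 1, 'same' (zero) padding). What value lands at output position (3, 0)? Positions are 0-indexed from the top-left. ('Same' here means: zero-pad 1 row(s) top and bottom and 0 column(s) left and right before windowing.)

The receptive field on the zero-padded input at this output position is [2 / -3 / -4]. Elementwise product with the kernel and sum: 2·-2 + -3·3.

-13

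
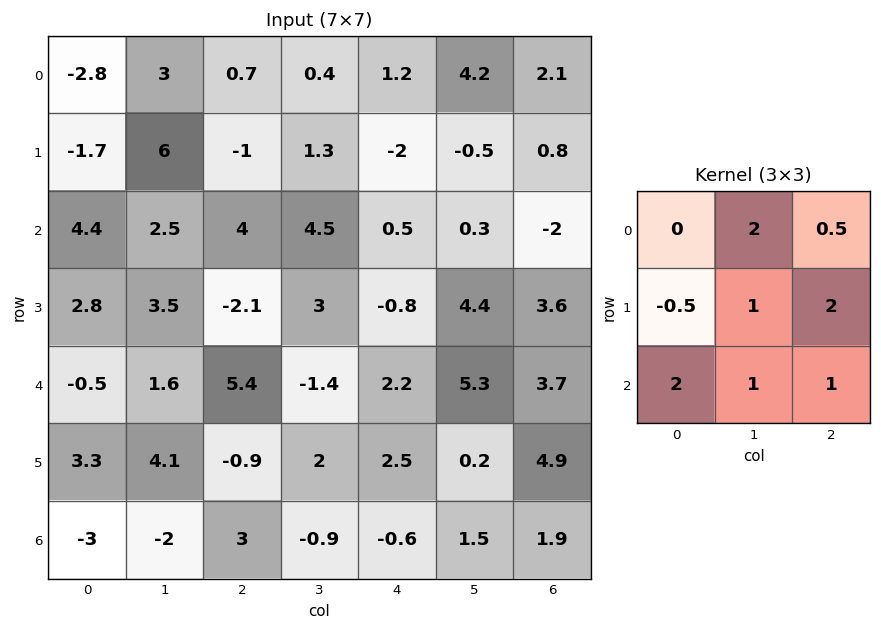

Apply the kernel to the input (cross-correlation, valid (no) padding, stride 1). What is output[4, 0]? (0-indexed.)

The receptive field on the input at this output position is [-0.5 1.6 5.4 / 3.3 4.1 -0.9 / -3 -2 3]. Elementwise product with the kernel and sum: 1.6·2 + 5.4·0.5 + 3.3·-0.5 + 4.1·1 + -0.9·2 + -3·2 + -2·1 + 3·1.

1.55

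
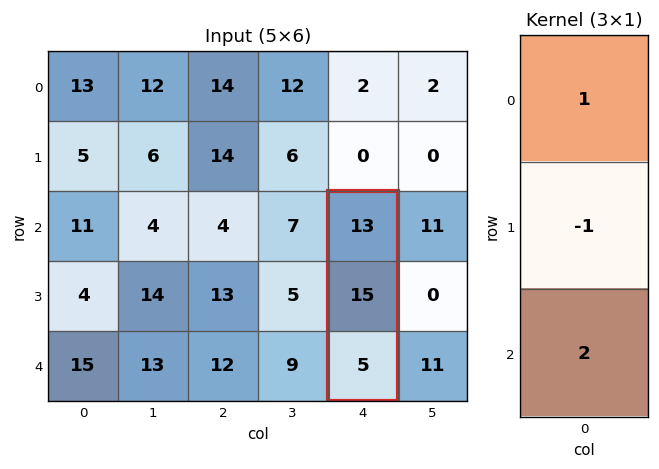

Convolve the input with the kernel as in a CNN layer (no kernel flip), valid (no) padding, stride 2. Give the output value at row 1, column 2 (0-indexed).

The receptive field on the input at this output position is [13 / 15 / 5]. Elementwise product with the kernel and sum: 13·1 + 15·-1 + 5·2.

8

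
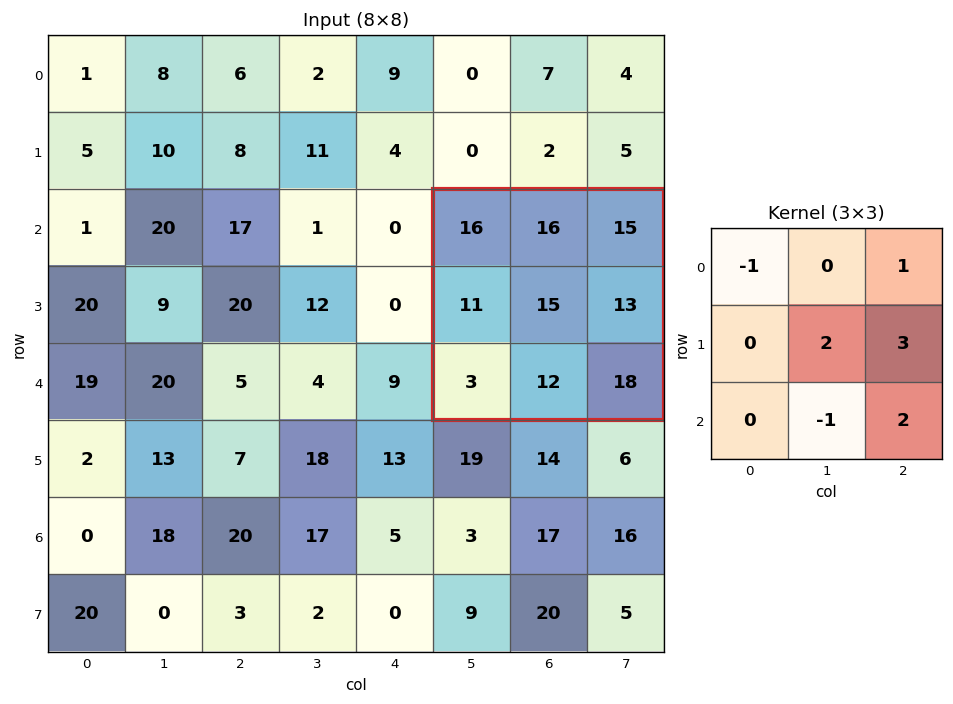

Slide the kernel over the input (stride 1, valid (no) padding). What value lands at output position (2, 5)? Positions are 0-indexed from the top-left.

92

The receptive field on the input at this output position is [16 16 15 / 11 15 13 / 3 12 18]. Elementwise product with the kernel and sum: 16·-1 + 15·1 + 15·2 + 13·3 + 12·-1 + 18·2.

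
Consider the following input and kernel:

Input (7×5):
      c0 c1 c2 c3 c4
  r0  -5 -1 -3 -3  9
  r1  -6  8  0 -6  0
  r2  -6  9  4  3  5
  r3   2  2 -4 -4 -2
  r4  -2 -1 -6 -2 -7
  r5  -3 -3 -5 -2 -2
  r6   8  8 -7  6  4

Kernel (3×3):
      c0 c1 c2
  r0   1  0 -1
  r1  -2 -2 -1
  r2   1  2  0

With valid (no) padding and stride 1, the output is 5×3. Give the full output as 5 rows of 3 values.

6 9 10
-10 -21 -31
-18 1 7
9 9 12
45 13 22

Output[0,0]: The receptive field on the input at this output position is [-5 -1 -3 / -6 8 0 / -6 9 4]. Elementwise product with the kernel and sum: -5·1 + -3·-1 + -6·-2 + 8·-2 + 0·-1 + -6·1 + 9·2.
Output[0,1]: The receptive field on the input at this output position is [-1 -3 -3 / 8 0 -6 / 9 4 3]. Elementwise product with the kernel and sum: -1·1 + -3·-1 + 8·-2 + 0·-2 + -6·-1 + 9·1 + 4·2.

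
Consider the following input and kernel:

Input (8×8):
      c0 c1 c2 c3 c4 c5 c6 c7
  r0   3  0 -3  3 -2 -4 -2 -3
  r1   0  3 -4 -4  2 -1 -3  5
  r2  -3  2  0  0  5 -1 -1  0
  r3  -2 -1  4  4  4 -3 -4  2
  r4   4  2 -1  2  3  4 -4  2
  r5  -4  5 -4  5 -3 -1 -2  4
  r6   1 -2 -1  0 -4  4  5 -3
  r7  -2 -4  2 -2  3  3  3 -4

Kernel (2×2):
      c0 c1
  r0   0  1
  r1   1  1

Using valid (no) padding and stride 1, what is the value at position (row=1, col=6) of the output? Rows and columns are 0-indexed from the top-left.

4

The receptive field on the input at this output position is [-3 5 / -1 0]. Elementwise product with the kernel and sum: 5·1 + -1·1 + 0·1.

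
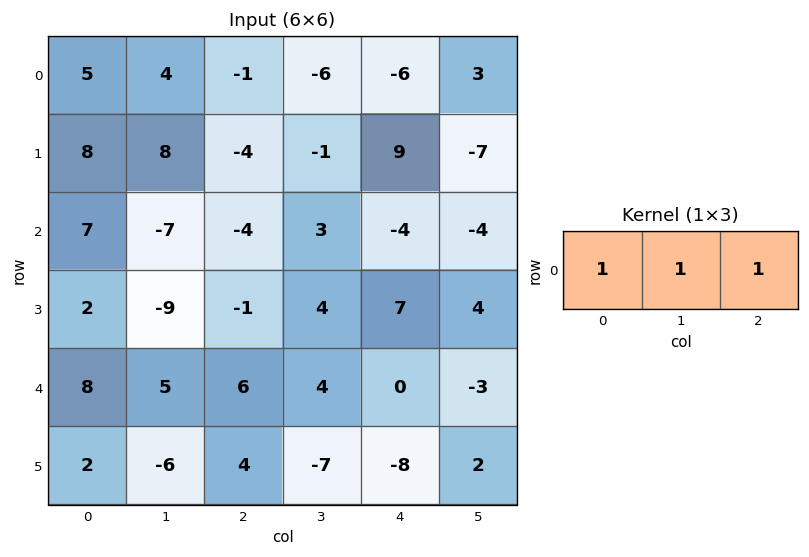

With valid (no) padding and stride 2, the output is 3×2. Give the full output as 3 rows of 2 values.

8 -13
-4 -5
19 10

Output[0,0]: The receptive field on the input at this output position is [5 4 -1]. Elementwise product with the kernel and sum: 5·1 + 4·1 + -1·1.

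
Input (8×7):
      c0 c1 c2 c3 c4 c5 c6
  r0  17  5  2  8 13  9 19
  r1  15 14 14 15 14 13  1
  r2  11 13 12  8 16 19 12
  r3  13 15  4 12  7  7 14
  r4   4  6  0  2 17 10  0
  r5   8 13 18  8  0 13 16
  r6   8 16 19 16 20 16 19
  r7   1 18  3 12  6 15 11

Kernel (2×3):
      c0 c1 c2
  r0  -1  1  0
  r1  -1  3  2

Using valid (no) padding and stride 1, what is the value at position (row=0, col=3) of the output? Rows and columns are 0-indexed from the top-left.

58

The receptive field on the input at this output position is [8 13 9 / 15 14 13]. Elementwise product with the kernel and sum: 8·-1 + 13·1 + 15·-1 + 14·3 + 13·2.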